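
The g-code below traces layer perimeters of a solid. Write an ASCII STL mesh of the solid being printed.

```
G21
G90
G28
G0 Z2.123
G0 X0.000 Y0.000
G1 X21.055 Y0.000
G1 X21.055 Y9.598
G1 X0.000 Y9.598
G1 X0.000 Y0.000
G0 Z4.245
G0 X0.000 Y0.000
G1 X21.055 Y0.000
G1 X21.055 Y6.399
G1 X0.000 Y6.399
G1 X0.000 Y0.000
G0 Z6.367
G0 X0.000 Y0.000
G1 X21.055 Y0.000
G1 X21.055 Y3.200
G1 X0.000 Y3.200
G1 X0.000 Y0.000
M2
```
solid part
  facet normal 0.0000 0.0000 -1.0000
    outer loop
      vertex 21.055 12.798 0.000
      vertex 21.055 0.000 0.000
      vertex 0.000 0.000 0.000
    endloop
  endfacet
  facet normal 0.0000 0.0000 -1.0000
    outer loop
      vertex 0.000 12.798 0.000
      vertex 21.055 12.798 0.000
      vertex 0.000 0.000 0.000
    endloop
  endfacet
  facet normal 0.0000 -1.0000 0.0000
    outer loop
      vertex 0.000 0.000 0.000
      vertex 21.055 0.000 0.000
      vertex 21.055 0.000 8.490
    endloop
  endfacet
  facet normal 0.0000 -1.0000 0.0000
    outer loop
      vertex 0.000 0.000 0.000
      vertex 21.055 0.000 8.490
      vertex 0.000 0.000 8.490
    endloop
  endfacet
  facet normal 0.0000 0.5528 0.8333
    outer loop
      vertex 0.000 0.000 8.490
      vertex 21.055 0.000 8.490
      vertex 21.055 12.798 0.000
    endloop
  endfacet
  facet normal 0.0000 0.5528 0.8333
    outer loop
      vertex 0.000 0.000 8.490
      vertex 21.055 12.798 0.000
      vertex 0.000 12.798 0.000
    endloop
  endfacet
  facet normal -1.0000 0.0000 0.0000
    outer loop
      vertex 0.000 0.000 8.490
      vertex 0.000 12.798 0.000
      vertex 0.000 0.000 0.000
    endloop
  endfacet
  facet normal 1.0000 0.0000 0.0000
    outer loop
      vertex 21.055 0.000 0.000
      vertex 21.055 12.798 0.000
      vertex 21.055 0.000 8.490
    endloop
  endfacet
endsolid part

The G0 Z moves step by Δz≈2.123 mm. The G1 loops shrink linearly with z, so the solid tapers from its base footprint up to z≈8.49. Closing with a flat bottom cap and the tapered top and triangulating gives 8 facets — a wedge (ramp): 21.1 × 12.8 mm base, rising to 8.49 mm along the y=0 edge and sloping linearly to z=0 at y=12.8.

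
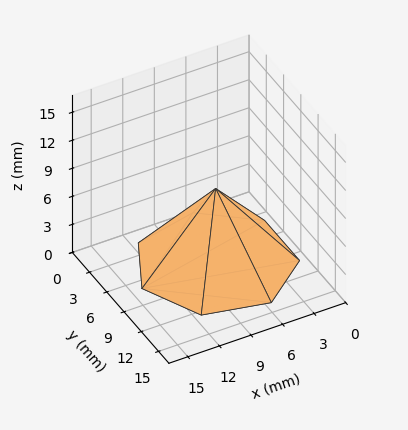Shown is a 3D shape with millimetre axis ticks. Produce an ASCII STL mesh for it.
Reading the render: the shape is a regular 7-sided pyramid, base circumscribed radius ≈ 7 mm, apex at z ≈ 8 mm (dimensions read to the nearest mm from the axis ticks). For the STL, each face is triangulated and given an outward normal.

solid part
  facet normal 0.0000 0.0000 -1.0000
    outer loop
      vertex 5.44 13.82 0.00
      vertex 11.36 12.47 0.00
      vertex 14.00 7.00 0.00
    endloop
  endfacet
  facet normal 0.0000 0.0000 -1.0000
    outer loop
      vertex 0.69 10.04 0.00
      vertex 5.44 13.82 0.00
      vertex 14.00 7.00 0.00
    endloop
  endfacet
  facet normal 0.0000 0.0000 -1.0000
    outer loop
      vertex 0.69 3.96 0.00
      vertex 0.69 10.04 0.00
      vertex 14.00 7.00 0.00
    endloop
  endfacet
  facet normal 0.0000 0.0000 -1.0000
    outer loop
      vertex 5.44 0.18 0.00
      vertex 0.69 3.96 0.00
      vertex 14.00 7.00 0.00
    endloop
  endfacet
  facet normal 0.0000 0.0000 -1.0000
    outer loop
      vertex 11.36 1.53 0.00
      vertex 5.44 0.18 0.00
      vertex 14.00 7.00 0.00
    endloop
  endfacet
  facet normal 0.7074 0.3414 0.6189
    outer loop
      vertex 14.00 7.00 0.00
      vertex 11.36 12.47 0.00
      vertex 7.00 7.00 8.00
    endloop
  endfacet
  facet normal 0.1746 0.7659 0.6188
    outer loop
      vertex 11.36 12.47 0.00
      vertex 5.44 13.82 0.00
      vertex 7.00 7.00 8.00
    endloop
  endfacet
  facet normal -0.4890 0.6144 0.6192
    outer loop
      vertex 5.44 13.82 0.00
      vertex 0.69 10.04 0.00
      vertex 7.00 7.00 8.00
    endloop
  endfacet
  facet normal -0.7852 0.0000 0.6193
    outer loop
      vertex 0.69 10.04 0.00
      vertex 0.69 3.96 0.00
      vertex 7.00 7.00 8.00
    endloop
  endfacet
  facet normal -0.4890 -0.6144 0.6192
    outer loop
      vertex 0.69 3.96 0.00
      vertex 5.44 0.18 0.00
      vertex 7.00 7.00 8.00
    endloop
  endfacet
  facet normal 0.1746 -0.7659 0.6188
    outer loop
      vertex 5.44 0.18 0.00
      vertex 11.36 1.53 0.00
      vertex 7.00 7.00 8.00
    endloop
  endfacet
  facet normal 0.7074 -0.3414 0.6189
    outer loop
      vertex 11.36 1.53 0.00
      vertex 14.00 7.00 0.00
      vertex 7.00 7.00 8.00
    endloop
  endfacet
endsolid part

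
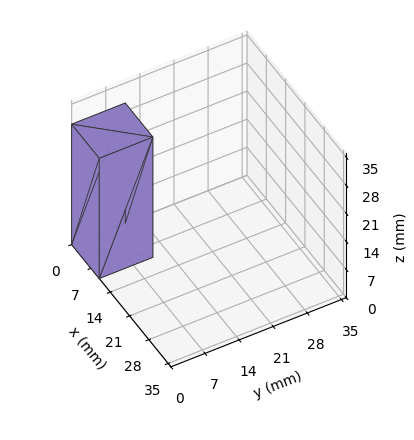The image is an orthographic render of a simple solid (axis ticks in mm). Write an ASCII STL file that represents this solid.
Reading the render: the shape is a rectangular box, roughly 10 × 11 mm footprint and 30 mm tall (dimensions read to the nearest mm from the axis ticks). For the STL, each face is triangulated and given an outward normal.

solid part
  facet normal 0.0000 0.0000 -1.0000
    outer loop
      vertex 10.00 11.00 0.00
      vertex 10.00 0.00 0.00
      vertex 0.00 0.00 0.00
    endloop
  endfacet
  facet normal 0.0000 0.0000 -1.0000
    outer loop
      vertex 0.00 11.00 0.00
      vertex 10.00 11.00 0.00
      vertex 0.00 0.00 0.00
    endloop
  endfacet
  facet normal 0.0000 0.0000 1.0000
    outer loop
      vertex 0.00 0.00 30.00
      vertex 10.00 0.00 30.00
      vertex 10.00 11.00 30.00
    endloop
  endfacet
  facet normal 0.0000 0.0000 1.0000
    outer loop
      vertex 0.00 0.00 30.00
      vertex 10.00 11.00 30.00
      vertex 0.00 11.00 30.00
    endloop
  endfacet
  facet normal 0.0000 -1.0000 0.0000
    outer loop
      vertex 0.00 0.00 0.00
      vertex 10.00 0.00 0.00
      vertex 10.00 0.00 30.00
    endloop
  endfacet
  facet normal 0.0000 -1.0000 0.0000
    outer loop
      vertex 0.00 0.00 0.00
      vertex 10.00 0.00 30.00
      vertex 0.00 0.00 30.00
    endloop
  endfacet
  facet normal 0.0000 1.0000 0.0000
    outer loop
      vertex 10.00 11.00 30.00
      vertex 10.00 11.00 0.00
      vertex 0.00 11.00 0.00
    endloop
  endfacet
  facet normal 0.0000 1.0000 0.0000
    outer loop
      vertex 0.00 11.00 30.00
      vertex 10.00 11.00 30.00
      vertex 0.00 11.00 0.00
    endloop
  endfacet
  facet normal -1.0000 0.0000 0.0000
    outer loop
      vertex 0.00 11.00 30.00
      vertex 0.00 11.00 0.00
      vertex 0.00 0.00 0.00
    endloop
  endfacet
  facet normal -1.0000 0.0000 0.0000
    outer loop
      vertex 0.00 0.00 30.00
      vertex 0.00 11.00 30.00
      vertex 0.00 0.00 0.00
    endloop
  endfacet
  facet normal 1.0000 0.0000 0.0000
    outer loop
      vertex 10.00 0.00 0.00
      vertex 10.00 11.00 0.00
      vertex 10.00 11.00 30.00
    endloop
  endfacet
  facet normal 1.0000 0.0000 0.0000
    outer loop
      vertex 10.00 0.00 0.00
      vertex 10.00 11.00 30.00
      vertex 10.00 0.00 30.00
    endloop
  endfacet
endsolid part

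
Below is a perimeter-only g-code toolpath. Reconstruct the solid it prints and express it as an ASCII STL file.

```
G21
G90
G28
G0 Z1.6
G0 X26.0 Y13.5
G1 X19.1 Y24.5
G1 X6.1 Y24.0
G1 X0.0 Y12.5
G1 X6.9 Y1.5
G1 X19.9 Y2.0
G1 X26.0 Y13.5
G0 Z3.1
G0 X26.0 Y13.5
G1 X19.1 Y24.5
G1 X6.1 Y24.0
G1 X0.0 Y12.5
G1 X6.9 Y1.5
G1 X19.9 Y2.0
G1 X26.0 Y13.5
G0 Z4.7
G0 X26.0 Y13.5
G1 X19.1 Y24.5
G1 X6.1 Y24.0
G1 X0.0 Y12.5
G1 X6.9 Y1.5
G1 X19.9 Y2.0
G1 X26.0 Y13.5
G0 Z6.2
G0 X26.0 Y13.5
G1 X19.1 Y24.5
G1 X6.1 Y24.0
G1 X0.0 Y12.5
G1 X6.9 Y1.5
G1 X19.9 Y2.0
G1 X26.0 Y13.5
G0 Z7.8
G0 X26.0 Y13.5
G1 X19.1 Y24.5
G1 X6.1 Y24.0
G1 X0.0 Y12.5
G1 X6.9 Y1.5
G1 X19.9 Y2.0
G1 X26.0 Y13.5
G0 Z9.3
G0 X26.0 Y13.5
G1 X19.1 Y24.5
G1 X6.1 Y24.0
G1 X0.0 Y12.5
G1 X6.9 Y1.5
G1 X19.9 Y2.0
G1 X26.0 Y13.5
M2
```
solid part
  facet normal 0.0000 0.0000 -1.0000
    outer loop
      vertex 6.1 24.0 0.0
      vertex 19.1 24.5 0.0
      vertex 26.0 13.5 0.0
    endloop
  endfacet
  facet normal 0.0000 0.0000 -1.0000
    outer loop
      vertex 0.0 12.5 0.0
      vertex 6.1 24.0 0.0
      vertex 26.0 13.5 0.0
    endloop
  endfacet
  facet normal 0.0000 0.0000 -1.0000
    outer loop
      vertex 6.9 1.5 0.0
      vertex 0.0 12.5 0.0
      vertex 26.0 13.5 0.0
    endloop
  endfacet
  facet normal 0.0000 0.0000 -1.0000
    outer loop
      vertex 19.9 2.0 0.0
      vertex 6.9 1.5 0.0
      vertex 26.0 13.5 0.0
    endloop
  endfacet
  facet normal 0.0000 0.0000 1.0000
    outer loop
      vertex 26.0 13.5 9.3
      vertex 19.1 24.5 9.3
      vertex 6.1 24.0 9.3
    endloop
  endfacet
  facet normal 0.0000 0.0000 1.0000
    outer loop
      vertex 26.0 13.5 9.3
      vertex 6.1 24.0 9.3
      vertex 0.0 12.5 9.3
    endloop
  endfacet
  facet normal 0.0000 0.0000 1.0000
    outer loop
      vertex 26.0 13.5 9.3
      vertex 0.0 12.5 9.3
      vertex 6.9 1.5 9.3
    endloop
  endfacet
  facet normal 0.0000 0.0000 1.0000
    outer loop
      vertex 26.0 13.5 9.3
      vertex 6.9 1.5 9.3
      vertex 19.9 2.0 9.3
    endloop
  endfacet
  facet normal 0.8471 0.5314 0.0000
    outer loop
      vertex 26.0 13.5 0.0
      vertex 19.1 24.5 0.0
      vertex 19.1 24.5 9.3
    endloop
  endfacet
  facet normal 0.8471 0.5314 0.0000
    outer loop
      vertex 26.0 13.5 0.0
      vertex 19.1 24.5 9.3
      vertex 26.0 13.5 9.3
    endloop
  endfacet
  facet normal -0.0384 0.9993 0.0000
    outer loop
      vertex 19.1 24.5 0.0
      vertex 6.1 24.0 0.0
      vertex 6.1 24.0 9.3
    endloop
  endfacet
  facet normal -0.0384 0.9993 0.0000
    outer loop
      vertex 19.1 24.5 0.0
      vertex 6.1 24.0 9.3
      vertex 19.1 24.5 9.3
    endloop
  endfacet
  facet normal -0.8834 0.4686 0.0000
    outer loop
      vertex 6.1 24.0 0.0
      vertex 0.0 12.5 0.0
      vertex 0.0 12.5 9.3
    endloop
  endfacet
  facet normal -0.8834 0.4686 0.0000
    outer loop
      vertex 6.1 24.0 0.0
      vertex 0.0 12.5 9.3
      vertex 6.1 24.0 9.3
    endloop
  endfacet
  facet normal -0.8471 -0.5314 0.0000
    outer loop
      vertex 0.0 12.5 0.0
      vertex 6.9 1.5 0.0
      vertex 6.9 1.5 9.3
    endloop
  endfacet
  facet normal -0.8471 -0.5314 0.0000
    outer loop
      vertex 0.0 12.5 0.0
      vertex 6.9 1.5 9.3
      vertex 0.0 12.5 9.3
    endloop
  endfacet
  facet normal 0.0384 -0.9993 0.0000
    outer loop
      vertex 6.9 1.5 0.0
      vertex 19.9 2.0 0.0
      vertex 19.9 2.0 9.3
    endloop
  endfacet
  facet normal 0.0384 -0.9993 0.0000
    outer loop
      vertex 6.9 1.5 0.0
      vertex 19.9 2.0 9.3
      vertex 6.9 1.5 9.3
    endloop
  endfacet
  facet normal 0.8834 -0.4686 0.0000
    outer loop
      vertex 19.9 2.0 0.0
      vertex 26.0 13.5 0.0
      vertex 26.0 13.5 9.3
    endloop
  endfacet
  facet normal 0.8834 -0.4686 0.0000
    outer loop
      vertex 19.9 2.0 0.0
      vertex 26.0 13.5 9.3
      vertex 19.9 2.0 9.3
    endloop
  endfacet
endsolid part

The G0 Z moves step by Δz≈1.6 mm. Every layer's G1 loop is the same polygon, so the solid is a straight extrusion of it from z=0 to z≈9.3. Closing with flat bottom and top caps and triangulating gives 20 facets — a regular 6-sided prism (a cylinder approximated with 6 flat sides), circumscribed radius ≈ 13 mm, height ≈ 9.3 mm.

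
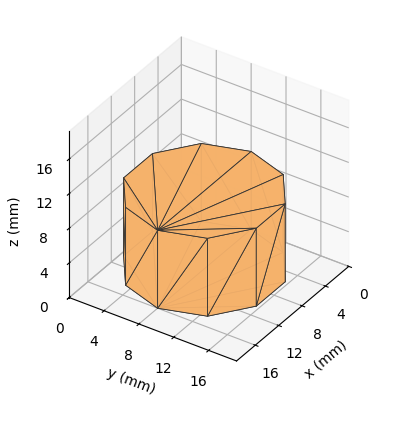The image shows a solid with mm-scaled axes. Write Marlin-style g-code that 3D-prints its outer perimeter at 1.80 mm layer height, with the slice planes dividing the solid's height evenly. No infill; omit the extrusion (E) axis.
Reading the render: the shape is a regular 10-sided prism (a cylinder approximated with 10 flat sides), circumscribed radius ≈ 8 mm, height ≈ 9 mm (dimensions read to the nearest mm from the axis ticks). For the g-code, the solid's height is divided into equal slices at the stated Δz and each level perimeter traced with G1 moves after a G0 lift.

; perimeter-only toolpath
G21 ; units = mm
G90 ; absolute positioning
G28 ; home
; layer 1
G0 Z1.80
G0 X16.00 Y8.00
G1 X14.47 Y12.70
G1 X10.47 Y15.61
G1 X5.53 Y15.61
G1 X1.53 Y12.70
G1 X0.00 Y8.00
G1 X1.53 Y3.30
G1 X5.53 Y0.39
G1 X10.47 Y0.39
G1 X14.47 Y3.30
G1 X16.00 Y8.00
; layer 2
G0 Z3.60
G0 X16.00 Y8.00
G1 X14.47 Y12.70
G1 X10.47 Y15.61
G1 X5.53 Y15.61
G1 X1.53 Y12.70
G1 X0.00 Y8.00
G1 X1.53 Y3.30
G1 X5.53 Y0.39
G1 X10.47 Y0.39
G1 X14.47 Y3.30
G1 X16.00 Y8.00
; layer 3
G0 Z5.40
G0 X16.00 Y8.00
G1 X14.47 Y12.70
G1 X10.47 Y15.61
G1 X5.53 Y15.61
G1 X1.53 Y12.70
G1 X0.00 Y8.00
G1 X1.53 Y3.30
G1 X5.53 Y0.39
G1 X10.47 Y0.39
G1 X14.47 Y3.30
G1 X16.00 Y8.00
; layer 4
G0 Z7.20
G0 X16.00 Y8.00
G1 X14.47 Y12.70
G1 X10.47 Y15.61
G1 X5.53 Y15.61
G1 X1.53 Y12.70
G1 X0.00 Y8.00
G1 X1.53 Y3.30
G1 X5.53 Y0.39
G1 X10.47 Y0.39
G1 X14.47 Y3.30
G1 X16.00 Y8.00
; layer 5
G0 Z9.00
G0 X16.00 Y8.00
G1 X14.47 Y12.70
G1 X10.47 Y15.61
G1 X5.53 Y15.61
G1 X1.53 Y12.70
G1 X0.00 Y8.00
G1 X1.53 Y3.30
G1 X5.53 Y0.39
G1 X10.47 Y0.39
G1 X14.47 Y3.30
G1 X16.00 Y8.00
M2 ; end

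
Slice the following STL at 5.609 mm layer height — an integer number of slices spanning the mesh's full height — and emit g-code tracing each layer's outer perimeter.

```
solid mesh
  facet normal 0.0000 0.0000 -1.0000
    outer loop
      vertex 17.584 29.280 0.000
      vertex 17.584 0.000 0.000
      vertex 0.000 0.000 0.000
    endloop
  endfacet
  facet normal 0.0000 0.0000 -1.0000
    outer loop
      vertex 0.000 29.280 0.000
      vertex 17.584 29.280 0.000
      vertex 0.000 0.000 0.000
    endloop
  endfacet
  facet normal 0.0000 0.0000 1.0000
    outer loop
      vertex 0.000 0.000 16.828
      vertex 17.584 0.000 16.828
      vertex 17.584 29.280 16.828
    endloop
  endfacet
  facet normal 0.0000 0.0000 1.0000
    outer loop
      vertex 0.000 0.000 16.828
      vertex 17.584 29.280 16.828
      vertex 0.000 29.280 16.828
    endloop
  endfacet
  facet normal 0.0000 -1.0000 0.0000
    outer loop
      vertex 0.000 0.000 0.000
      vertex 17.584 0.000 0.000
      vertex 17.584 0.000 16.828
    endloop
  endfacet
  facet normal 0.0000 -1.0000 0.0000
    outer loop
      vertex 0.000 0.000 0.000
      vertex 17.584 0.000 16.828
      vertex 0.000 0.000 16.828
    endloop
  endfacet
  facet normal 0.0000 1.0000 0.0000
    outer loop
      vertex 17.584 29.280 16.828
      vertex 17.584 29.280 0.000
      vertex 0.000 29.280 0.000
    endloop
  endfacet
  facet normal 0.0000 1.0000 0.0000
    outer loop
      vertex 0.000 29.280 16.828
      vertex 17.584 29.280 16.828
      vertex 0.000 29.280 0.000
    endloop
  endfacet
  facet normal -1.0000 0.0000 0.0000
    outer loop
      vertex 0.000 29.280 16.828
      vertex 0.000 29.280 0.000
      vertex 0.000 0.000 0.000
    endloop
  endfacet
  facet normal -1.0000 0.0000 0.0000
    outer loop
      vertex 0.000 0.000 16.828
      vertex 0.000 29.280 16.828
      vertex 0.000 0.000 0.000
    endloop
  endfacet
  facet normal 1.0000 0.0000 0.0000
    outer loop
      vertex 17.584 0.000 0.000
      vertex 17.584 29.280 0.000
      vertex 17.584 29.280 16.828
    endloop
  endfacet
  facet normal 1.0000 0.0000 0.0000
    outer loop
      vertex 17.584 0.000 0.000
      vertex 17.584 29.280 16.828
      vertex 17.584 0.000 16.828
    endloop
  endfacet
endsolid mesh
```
; perimeter-only toolpath
G21 ; units = mm
G90 ; absolute positioning
G28 ; home
; layer 1
G0 Z5.609
G0 X0.000 Y0.000
G1 X17.584 Y0.000
G1 X17.584 Y29.280
G1 X0.000 Y29.280
G1 X0.000 Y0.000
; layer 2
G0 Z11.219
G0 X0.000 Y0.000
G1 X17.584 Y0.000
G1 X17.584 Y29.280
G1 X0.000 Y29.280
G1 X0.000 Y0.000
; layer 3
G0 Z16.828
G0 X0.000 Y0.000
G1 X17.584 Y0.000
G1 X17.584 Y29.280
G1 X0.000 Y29.280
G1 X0.000 Y0.000
M2 ; end

The solid is a rectangular box, roughly 17.6 × 29.3 mm footprint and 16.8 mm tall. Slicing at Δz = 5.609 mm — 3 equal slices spanning the solid's height, so layer i sits at z = i·h/3 — gives 3 non-empty perimeters. Each is a 4-segment closed polygon; G0 lifts to the layer z and rapids to the start vertex, then G1 traces the edges.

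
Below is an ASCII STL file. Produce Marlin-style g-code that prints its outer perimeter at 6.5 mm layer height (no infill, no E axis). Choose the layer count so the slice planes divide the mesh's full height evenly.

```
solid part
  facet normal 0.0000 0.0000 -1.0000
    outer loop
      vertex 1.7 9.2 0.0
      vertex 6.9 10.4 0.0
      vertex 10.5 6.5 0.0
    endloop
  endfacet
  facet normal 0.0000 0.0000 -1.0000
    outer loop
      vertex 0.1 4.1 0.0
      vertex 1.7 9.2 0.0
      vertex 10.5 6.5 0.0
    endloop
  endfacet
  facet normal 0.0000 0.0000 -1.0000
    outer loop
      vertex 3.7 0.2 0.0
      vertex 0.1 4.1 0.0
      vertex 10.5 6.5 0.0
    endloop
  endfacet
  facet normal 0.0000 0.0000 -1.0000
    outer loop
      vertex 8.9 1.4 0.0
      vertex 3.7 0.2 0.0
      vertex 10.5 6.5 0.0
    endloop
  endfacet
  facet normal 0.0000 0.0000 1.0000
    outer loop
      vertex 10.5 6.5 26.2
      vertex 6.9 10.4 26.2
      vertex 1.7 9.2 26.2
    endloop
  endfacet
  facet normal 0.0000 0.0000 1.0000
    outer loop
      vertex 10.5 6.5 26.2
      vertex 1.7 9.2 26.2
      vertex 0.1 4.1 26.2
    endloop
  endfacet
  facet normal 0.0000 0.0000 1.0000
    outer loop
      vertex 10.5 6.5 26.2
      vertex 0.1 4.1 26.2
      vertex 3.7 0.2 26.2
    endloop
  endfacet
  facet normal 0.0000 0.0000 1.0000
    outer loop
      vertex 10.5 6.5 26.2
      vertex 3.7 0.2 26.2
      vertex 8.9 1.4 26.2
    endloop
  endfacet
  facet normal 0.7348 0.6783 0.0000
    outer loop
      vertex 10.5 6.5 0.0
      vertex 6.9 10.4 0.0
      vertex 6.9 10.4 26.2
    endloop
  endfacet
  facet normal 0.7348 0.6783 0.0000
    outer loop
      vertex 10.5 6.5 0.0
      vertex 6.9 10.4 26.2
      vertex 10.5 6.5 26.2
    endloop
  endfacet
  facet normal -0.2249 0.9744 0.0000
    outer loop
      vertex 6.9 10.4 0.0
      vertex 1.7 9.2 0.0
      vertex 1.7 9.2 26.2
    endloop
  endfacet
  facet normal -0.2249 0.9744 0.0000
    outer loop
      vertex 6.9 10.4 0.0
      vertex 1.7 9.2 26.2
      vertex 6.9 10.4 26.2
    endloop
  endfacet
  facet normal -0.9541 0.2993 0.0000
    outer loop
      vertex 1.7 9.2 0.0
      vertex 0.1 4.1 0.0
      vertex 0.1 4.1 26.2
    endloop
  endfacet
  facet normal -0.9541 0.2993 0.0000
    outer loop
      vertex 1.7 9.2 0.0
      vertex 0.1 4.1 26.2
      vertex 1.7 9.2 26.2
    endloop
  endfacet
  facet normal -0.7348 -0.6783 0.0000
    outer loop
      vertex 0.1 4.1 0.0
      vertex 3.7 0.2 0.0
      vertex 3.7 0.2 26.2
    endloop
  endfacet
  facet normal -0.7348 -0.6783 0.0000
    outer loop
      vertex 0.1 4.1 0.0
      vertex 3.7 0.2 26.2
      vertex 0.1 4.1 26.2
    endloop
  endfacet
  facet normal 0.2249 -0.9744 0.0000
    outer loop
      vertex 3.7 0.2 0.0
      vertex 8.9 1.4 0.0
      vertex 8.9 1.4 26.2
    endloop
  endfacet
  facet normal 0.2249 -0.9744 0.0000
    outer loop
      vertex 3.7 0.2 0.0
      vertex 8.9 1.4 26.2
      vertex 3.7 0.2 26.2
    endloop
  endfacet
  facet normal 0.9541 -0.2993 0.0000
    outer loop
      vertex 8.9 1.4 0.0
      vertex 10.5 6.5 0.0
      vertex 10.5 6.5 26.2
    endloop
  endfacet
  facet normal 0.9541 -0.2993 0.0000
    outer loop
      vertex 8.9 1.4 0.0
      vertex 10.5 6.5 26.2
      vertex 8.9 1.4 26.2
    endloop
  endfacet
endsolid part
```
; perimeter-only toolpath
G21 ; units = mm
G90 ; absolute positioning
G28 ; home
; layer 1
G0 Z6.5
G0 X10.5 Y6.5
G1 X6.9 Y10.4
G1 X1.7 Y9.2
G1 X0.1 Y4.1
G1 X3.7 Y0.2
G1 X8.9 Y1.4
G1 X10.5 Y6.5
; layer 2
G0 Z13.1
G0 X10.5 Y6.5
G1 X6.9 Y10.4
G1 X1.7 Y9.2
G1 X0.1 Y4.1
G1 X3.7 Y0.2
G1 X8.9 Y1.4
G1 X10.5 Y6.5
; layer 3
G0 Z19.6
G0 X10.5 Y6.5
G1 X6.9 Y10.4
G1 X1.7 Y9.2
G1 X0.1 Y4.1
G1 X3.7 Y0.2
G1 X8.9 Y1.4
G1 X10.5 Y6.5
; layer 4
G0 Z26.2
G0 X10.5 Y6.5
G1 X6.9 Y10.4
G1 X1.7 Y9.2
G1 X0.1 Y4.1
G1 X3.7 Y0.2
G1 X8.9 Y1.4
G1 X10.5 Y6.5
M2 ; end

The solid is a regular 6-sided prism (a cylinder approximated with 6 flat sides), circumscribed radius ≈ 5.3 mm, height ≈ 26.2 mm. Slicing at Δz = 6.5 mm — 4 equal slices spanning the solid's height, so layer i sits at z = i·h/4 — gives 4 non-empty perimeters. Each is a 6-segment closed polygon; G0 lifts to the layer z and rapids to the start vertex, then G1 traces the edges.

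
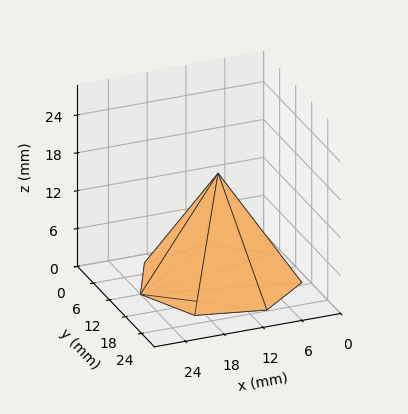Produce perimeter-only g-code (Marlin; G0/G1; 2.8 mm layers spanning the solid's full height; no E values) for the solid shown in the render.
Reading the render: the shape is a regular 7-sided pyramid, base circumscribed radius ≈ 12 mm, apex at z ≈ 17 mm (dimensions read to the nearest mm from the axis ticks). For the g-code, the solid's height is divided into equal slices at the stated Δz and each level perimeter traced with G1 moves after a G0 lift.

; perimeter-only toolpath
G21 ; units = mm
G90 ; absolute positioning
G28 ; home
; layer 1
G0 Z2.8
G0 X22.0 Y12.0
G1 X18.2 Y19.8
G1 X9.8 Y21.7
G1 X3.0 Y16.3
G1 X3.0 Y7.7
G1 X9.8 Y2.3
G1 X18.2 Y4.2
G1 X22.0 Y12.0
; layer 2
G0 Z5.7
G0 X20.0 Y12.0
G1 X17.0 Y18.3
G1 X10.2 Y19.8
G1 X4.8 Y15.5
G1 X4.8 Y8.5
G1 X10.2 Y4.2
G1 X17.0 Y5.7
G1 X20.0 Y12.0
; layer 3
G0 Z8.5
G0 X18.0 Y12.0
G1 X15.8 Y16.7
G1 X10.7 Y17.9
G1 X6.6 Y14.6
G1 X6.6 Y9.4
G1 X10.7 Y6.2
G1 X15.8 Y7.3
G1 X18.0 Y12.0
; layer 4
G0 Z11.3
G0 X16.0 Y12.0
G1 X14.5 Y15.1
G1 X11.1 Y15.9
G1 X8.4 Y13.7
G1 X8.4 Y10.3
G1 X11.1 Y8.1
G1 X14.5 Y8.9
G1 X16.0 Y12.0
; layer 5
G0 Z14.2
G0 X14.0 Y12.0
G1 X13.2 Y13.6
G1 X11.6 Y13.9
G1 X10.2 Y12.9
G1 X10.2 Y11.1
G1 X11.6 Y10.1
G1 X13.2 Y10.4
G1 X14.0 Y12.0
M2 ; end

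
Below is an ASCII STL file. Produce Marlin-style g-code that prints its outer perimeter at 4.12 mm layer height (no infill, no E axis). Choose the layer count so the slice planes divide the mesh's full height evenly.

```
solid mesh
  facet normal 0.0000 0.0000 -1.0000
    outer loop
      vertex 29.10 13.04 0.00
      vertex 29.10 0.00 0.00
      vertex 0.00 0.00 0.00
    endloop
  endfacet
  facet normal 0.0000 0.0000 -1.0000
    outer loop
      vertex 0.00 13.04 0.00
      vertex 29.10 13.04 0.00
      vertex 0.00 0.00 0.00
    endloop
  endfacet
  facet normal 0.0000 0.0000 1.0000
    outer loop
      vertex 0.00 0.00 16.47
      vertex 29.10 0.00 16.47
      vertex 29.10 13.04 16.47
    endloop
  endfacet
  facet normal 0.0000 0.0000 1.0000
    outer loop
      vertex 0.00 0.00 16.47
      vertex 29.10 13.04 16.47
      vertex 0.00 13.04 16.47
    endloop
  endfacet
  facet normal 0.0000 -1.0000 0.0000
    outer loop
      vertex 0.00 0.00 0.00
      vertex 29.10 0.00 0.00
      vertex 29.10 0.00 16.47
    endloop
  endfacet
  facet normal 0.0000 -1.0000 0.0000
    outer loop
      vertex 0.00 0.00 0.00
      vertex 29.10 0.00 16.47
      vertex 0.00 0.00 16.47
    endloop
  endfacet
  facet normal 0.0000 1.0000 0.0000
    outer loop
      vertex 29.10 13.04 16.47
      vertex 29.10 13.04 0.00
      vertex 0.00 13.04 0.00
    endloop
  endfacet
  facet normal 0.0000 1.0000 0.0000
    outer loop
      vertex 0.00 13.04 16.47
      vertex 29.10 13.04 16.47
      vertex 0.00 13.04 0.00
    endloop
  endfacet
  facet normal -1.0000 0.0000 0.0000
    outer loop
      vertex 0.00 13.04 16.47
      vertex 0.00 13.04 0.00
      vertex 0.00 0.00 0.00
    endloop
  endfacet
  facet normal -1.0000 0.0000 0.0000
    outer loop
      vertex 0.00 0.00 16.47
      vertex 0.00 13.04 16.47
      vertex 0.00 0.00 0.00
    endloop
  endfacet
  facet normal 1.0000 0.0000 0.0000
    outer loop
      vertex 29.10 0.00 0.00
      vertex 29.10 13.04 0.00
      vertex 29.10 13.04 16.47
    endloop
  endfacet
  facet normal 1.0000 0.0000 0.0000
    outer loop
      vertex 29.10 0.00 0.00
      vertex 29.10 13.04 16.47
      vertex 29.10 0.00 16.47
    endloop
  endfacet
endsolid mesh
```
; perimeter-only toolpath
G21 ; units = mm
G90 ; absolute positioning
G28 ; home
; layer 1
G0 Z4.12
G0 X0.00 Y0.00
G1 X29.10 Y0.00
G1 X29.10 Y13.04
G1 X0.00 Y13.04
G1 X0.00 Y0.00
; layer 2
G0 Z8.23
G0 X0.00 Y0.00
G1 X29.10 Y0.00
G1 X29.10 Y13.04
G1 X0.00 Y13.04
G1 X0.00 Y0.00
; layer 3
G0 Z12.35
G0 X0.00 Y0.00
G1 X29.10 Y0.00
G1 X29.10 Y13.04
G1 X0.00 Y13.04
G1 X0.00 Y0.00
; layer 4
G0 Z16.47
G0 X0.00 Y0.00
G1 X29.10 Y0.00
G1 X29.10 Y13.04
G1 X0.00 Y13.04
G1 X0.00 Y0.00
M2 ; end

The solid is a rectangular box, roughly 29.1 × 13 mm footprint and 16.5 mm tall. Slicing at Δz = 4.12 mm — 4 equal slices spanning the solid's height, so layer i sits at z = i·h/4 — gives 4 non-empty perimeters. Each is a 4-segment closed polygon; G0 lifts to the layer z and rapids to the start vertex, then G1 traces the edges.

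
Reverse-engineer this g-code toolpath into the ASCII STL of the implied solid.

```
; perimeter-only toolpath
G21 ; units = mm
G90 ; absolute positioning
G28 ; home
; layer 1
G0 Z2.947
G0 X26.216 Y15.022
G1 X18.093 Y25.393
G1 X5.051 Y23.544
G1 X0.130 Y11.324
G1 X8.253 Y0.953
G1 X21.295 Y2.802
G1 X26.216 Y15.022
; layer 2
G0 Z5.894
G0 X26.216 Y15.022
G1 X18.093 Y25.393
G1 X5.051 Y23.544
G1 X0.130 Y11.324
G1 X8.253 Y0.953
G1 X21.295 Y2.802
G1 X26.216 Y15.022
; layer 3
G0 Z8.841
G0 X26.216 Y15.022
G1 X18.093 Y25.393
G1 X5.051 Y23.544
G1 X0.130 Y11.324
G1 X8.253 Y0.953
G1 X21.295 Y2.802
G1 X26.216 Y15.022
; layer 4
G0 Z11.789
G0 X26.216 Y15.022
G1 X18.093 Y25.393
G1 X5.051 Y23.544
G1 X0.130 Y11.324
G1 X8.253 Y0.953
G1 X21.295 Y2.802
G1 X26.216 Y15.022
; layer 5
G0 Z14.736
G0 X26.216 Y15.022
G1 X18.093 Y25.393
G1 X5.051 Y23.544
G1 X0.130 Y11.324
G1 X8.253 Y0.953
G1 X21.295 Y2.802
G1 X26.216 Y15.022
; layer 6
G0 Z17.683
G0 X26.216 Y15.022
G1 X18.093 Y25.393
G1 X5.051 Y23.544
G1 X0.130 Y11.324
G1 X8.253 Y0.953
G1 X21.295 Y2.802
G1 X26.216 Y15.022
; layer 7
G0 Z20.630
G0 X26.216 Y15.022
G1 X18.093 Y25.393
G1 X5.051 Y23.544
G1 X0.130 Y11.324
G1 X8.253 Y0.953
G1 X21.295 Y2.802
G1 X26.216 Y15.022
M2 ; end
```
solid part
  facet normal 0.0000 0.0000 -1.0000
    outer loop
      vertex 5.051 23.544 0.000
      vertex 18.093 25.393 0.000
      vertex 26.216 15.022 0.000
    endloop
  endfacet
  facet normal 0.0000 0.0000 -1.0000
    outer loop
      vertex 0.130 11.324 0.000
      vertex 5.051 23.544 0.000
      vertex 26.216 15.022 0.000
    endloop
  endfacet
  facet normal 0.0000 0.0000 -1.0000
    outer loop
      vertex 8.253 0.953 0.000
      vertex 0.130 11.324 0.000
      vertex 26.216 15.022 0.000
    endloop
  endfacet
  facet normal 0.0000 0.0000 -1.0000
    outer loop
      vertex 21.295 2.802 0.000
      vertex 8.253 0.953 0.000
      vertex 26.216 15.022 0.000
    endloop
  endfacet
  facet normal 0.0000 0.0000 1.0000
    outer loop
      vertex 26.216 15.022 20.630
      vertex 18.093 25.393 20.630
      vertex 5.051 23.544 20.630
    endloop
  endfacet
  facet normal 0.0000 0.0000 1.0000
    outer loop
      vertex 26.216 15.022 20.630
      vertex 5.051 23.544 20.630
      vertex 0.130 11.324 20.630
    endloop
  endfacet
  facet normal 0.0000 0.0000 1.0000
    outer loop
      vertex 26.216 15.022 20.630
      vertex 0.130 11.324 20.630
      vertex 8.253 0.953 20.630
    endloop
  endfacet
  facet normal 0.0000 0.0000 1.0000
    outer loop
      vertex 26.216 15.022 20.630
      vertex 8.253 0.953 20.630
      vertex 21.295 2.802 20.630
    endloop
  endfacet
  facet normal 0.7873 0.6166 0.0000
    outer loop
      vertex 26.216 15.022 0.000
      vertex 18.093 25.393 0.000
      vertex 18.093 25.393 20.630
    endloop
  endfacet
  facet normal 0.7873 0.6166 0.0000
    outer loop
      vertex 26.216 15.022 0.000
      vertex 18.093 25.393 20.630
      vertex 26.216 15.022 20.630
    endloop
  endfacet
  facet normal -0.1404 0.9901 0.0000
    outer loop
      vertex 18.093 25.393 0.000
      vertex 5.051 23.544 0.000
      vertex 5.051 23.544 20.630
    endloop
  endfacet
  facet normal -0.1404 0.9901 0.0000
    outer loop
      vertex 18.093 25.393 0.000
      vertex 5.051 23.544 20.630
      vertex 18.093 25.393 20.630
    endloop
  endfacet
  facet normal -0.9276 0.3735 0.0000
    outer loop
      vertex 5.051 23.544 0.000
      vertex 0.130 11.324 0.000
      vertex 0.130 11.324 20.630
    endloop
  endfacet
  facet normal -0.9276 0.3735 0.0000
    outer loop
      vertex 5.051 23.544 0.000
      vertex 0.130 11.324 20.630
      vertex 5.051 23.544 20.630
    endloop
  endfacet
  facet normal -0.7873 -0.6166 0.0000
    outer loop
      vertex 0.130 11.324 0.000
      vertex 8.253 0.953 0.000
      vertex 8.253 0.953 20.630
    endloop
  endfacet
  facet normal -0.7873 -0.6166 0.0000
    outer loop
      vertex 0.130 11.324 0.000
      vertex 8.253 0.953 20.630
      vertex 0.130 11.324 20.630
    endloop
  endfacet
  facet normal 0.1404 -0.9901 0.0000
    outer loop
      vertex 8.253 0.953 0.000
      vertex 21.295 2.802 0.000
      vertex 21.295 2.802 20.630
    endloop
  endfacet
  facet normal 0.1404 -0.9901 0.0000
    outer loop
      vertex 8.253 0.953 0.000
      vertex 21.295 2.802 20.630
      vertex 8.253 0.953 20.630
    endloop
  endfacet
  facet normal 0.9276 -0.3735 0.0000
    outer loop
      vertex 21.295 2.802 0.000
      vertex 26.216 15.022 0.000
      vertex 26.216 15.022 20.630
    endloop
  endfacet
  facet normal 0.9276 -0.3735 0.0000
    outer loop
      vertex 21.295 2.802 0.000
      vertex 26.216 15.022 20.630
      vertex 21.295 2.802 20.630
    endloop
  endfacet
endsolid part

The G0 Z moves step by Δz≈2.947 mm. Every layer's G1 loop is the same polygon, so the solid is a straight extrusion of it from z=0 to z≈20.6. Closing with flat bottom and top caps and triangulating gives 20 facets — a regular 6-sided prism (a cylinder approximated with 6 flat sides), circumscribed radius ≈ 13.2 mm, height ≈ 20.6 mm.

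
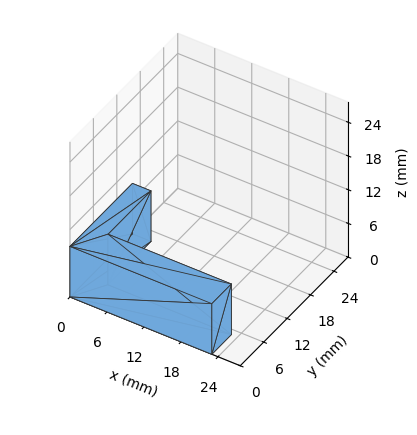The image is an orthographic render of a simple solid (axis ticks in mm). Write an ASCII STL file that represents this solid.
Reading the render: the shape is an L-shaped prism: outer 23 × 16 mm, arm thicknesses ≈ 5 mm (horizontal) and 3 mm (vertical), extruded 9 mm in z (dimensions read to the nearest mm from the axis ticks). For the STL, each face is triangulated and given an outward normal.

solid part
  facet normal 0.0000 0.0000 -1.0000
    outer loop
      vertex 23.000 5.000 0.000
      vertex 23.000 0.000 0.000
      vertex 0.000 0.000 0.000
    endloop
  endfacet
  facet normal 0.0000 0.0000 -1.0000
    outer loop
      vertex 3.000 5.000 0.000
      vertex 23.000 5.000 0.000
      vertex 0.000 0.000 0.000
    endloop
  endfacet
  facet normal 0.0000 0.0000 -1.0000
    outer loop
      vertex 3.000 16.000 0.000
      vertex 3.000 5.000 0.000
      vertex 0.000 0.000 0.000
    endloop
  endfacet
  facet normal 0.0000 0.0000 -1.0000
    outer loop
      vertex 0.000 16.000 0.000
      vertex 3.000 16.000 0.000
      vertex 0.000 0.000 0.000
    endloop
  endfacet
  facet normal 0.0000 0.0000 1.0000
    outer loop
      vertex 0.000 0.000 9.000
      vertex 23.000 0.000 9.000
      vertex 23.000 5.000 9.000
    endloop
  endfacet
  facet normal 0.0000 0.0000 1.0000
    outer loop
      vertex 0.000 0.000 9.000
      vertex 23.000 5.000 9.000
      vertex 3.000 5.000 9.000
    endloop
  endfacet
  facet normal 0.0000 0.0000 1.0000
    outer loop
      vertex 0.000 0.000 9.000
      vertex 3.000 5.000 9.000
      vertex 3.000 16.000 9.000
    endloop
  endfacet
  facet normal 0.0000 0.0000 1.0000
    outer loop
      vertex 0.000 0.000 9.000
      vertex 3.000 16.000 9.000
      vertex 0.000 16.000 9.000
    endloop
  endfacet
  facet normal 0.0000 -1.0000 0.0000
    outer loop
      vertex 0.000 0.000 0.000
      vertex 23.000 0.000 0.000
      vertex 23.000 0.000 9.000
    endloop
  endfacet
  facet normal 0.0000 -1.0000 0.0000
    outer loop
      vertex 0.000 0.000 0.000
      vertex 23.000 0.000 9.000
      vertex 0.000 0.000 9.000
    endloop
  endfacet
  facet normal 1.0000 0.0000 0.0000
    outer loop
      vertex 23.000 0.000 0.000
      vertex 23.000 5.000 0.000
      vertex 23.000 5.000 9.000
    endloop
  endfacet
  facet normal 1.0000 0.0000 0.0000
    outer loop
      vertex 23.000 0.000 0.000
      vertex 23.000 5.000 9.000
      vertex 23.000 0.000 9.000
    endloop
  endfacet
  facet normal 0.0000 1.0000 0.0000
    outer loop
      vertex 23.000 5.000 0.000
      vertex 3.000 5.000 0.000
      vertex 3.000 5.000 9.000
    endloop
  endfacet
  facet normal 0.0000 1.0000 0.0000
    outer loop
      vertex 23.000 5.000 0.000
      vertex 3.000 5.000 9.000
      vertex 23.000 5.000 9.000
    endloop
  endfacet
  facet normal 1.0000 0.0000 0.0000
    outer loop
      vertex 3.000 5.000 0.000
      vertex 3.000 16.000 0.000
      vertex 3.000 16.000 9.000
    endloop
  endfacet
  facet normal 1.0000 0.0000 0.0000
    outer loop
      vertex 3.000 5.000 0.000
      vertex 3.000 16.000 9.000
      vertex 3.000 5.000 9.000
    endloop
  endfacet
  facet normal 0.0000 1.0000 0.0000
    outer loop
      vertex 3.000 16.000 0.000
      vertex 0.000 16.000 0.000
      vertex 0.000 16.000 9.000
    endloop
  endfacet
  facet normal 0.0000 1.0000 0.0000
    outer loop
      vertex 3.000 16.000 0.000
      vertex 0.000 16.000 9.000
      vertex 3.000 16.000 9.000
    endloop
  endfacet
  facet normal -1.0000 0.0000 0.0000
    outer loop
      vertex 0.000 16.000 0.000
      vertex 0.000 0.000 0.000
      vertex 0.000 0.000 9.000
    endloop
  endfacet
  facet normal -1.0000 0.0000 0.0000
    outer loop
      vertex 0.000 16.000 0.000
      vertex 0.000 0.000 9.000
      vertex 0.000 16.000 9.000
    endloop
  endfacet
endsolid part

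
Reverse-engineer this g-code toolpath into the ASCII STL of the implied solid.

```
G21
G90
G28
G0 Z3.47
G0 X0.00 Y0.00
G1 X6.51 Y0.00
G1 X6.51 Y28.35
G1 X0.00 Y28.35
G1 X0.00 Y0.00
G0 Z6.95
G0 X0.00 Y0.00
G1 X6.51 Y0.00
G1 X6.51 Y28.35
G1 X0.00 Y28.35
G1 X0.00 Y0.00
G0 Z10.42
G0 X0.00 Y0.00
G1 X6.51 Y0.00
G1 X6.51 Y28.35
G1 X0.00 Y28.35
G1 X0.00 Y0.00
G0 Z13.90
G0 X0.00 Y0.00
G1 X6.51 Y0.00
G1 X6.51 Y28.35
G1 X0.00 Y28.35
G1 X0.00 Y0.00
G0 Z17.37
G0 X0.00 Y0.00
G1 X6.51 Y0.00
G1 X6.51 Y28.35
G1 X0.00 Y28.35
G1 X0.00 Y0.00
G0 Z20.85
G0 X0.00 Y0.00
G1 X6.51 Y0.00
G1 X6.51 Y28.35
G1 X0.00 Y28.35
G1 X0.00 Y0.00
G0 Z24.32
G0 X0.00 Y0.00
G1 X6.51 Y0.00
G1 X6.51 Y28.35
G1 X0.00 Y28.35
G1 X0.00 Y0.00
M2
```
solid part
  facet normal 0.0000 0.0000 -1.0000
    outer loop
      vertex 6.51 28.35 0.00
      vertex 6.51 0.00 0.00
      vertex 0.00 0.00 0.00
    endloop
  endfacet
  facet normal 0.0000 0.0000 -1.0000
    outer loop
      vertex 0.00 28.35 0.00
      vertex 6.51 28.35 0.00
      vertex 0.00 0.00 0.00
    endloop
  endfacet
  facet normal 0.0000 0.0000 1.0000
    outer loop
      vertex 0.00 0.00 24.32
      vertex 6.51 0.00 24.32
      vertex 6.51 28.35 24.32
    endloop
  endfacet
  facet normal 0.0000 0.0000 1.0000
    outer loop
      vertex 0.00 0.00 24.32
      vertex 6.51 28.35 24.32
      vertex 0.00 28.35 24.32
    endloop
  endfacet
  facet normal 0.0000 -1.0000 0.0000
    outer loop
      vertex 0.00 0.00 0.00
      vertex 6.51 0.00 0.00
      vertex 6.51 0.00 24.32
    endloop
  endfacet
  facet normal 0.0000 -1.0000 0.0000
    outer loop
      vertex 0.00 0.00 0.00
      vertex 6.51 0.00 24.32
      vertex 0.00 0.00 24.32
    endloop
  endfacet
  facet normal 0.0000 1.0000 0.0000
    outer loop
      vertex 6.51 28.35 24.32
      vertex 6.51 28.35 0.00
      vertex 0.00 28.35 0.00
    endloop
  endfacet
  facet normal 0.0000 1.0000 0.0000
    outer loop
      vertex 0.00 28.35 24.32
      vertex 6.51 28.35 24.32
      vertex 0.00 28.35 0.00
    endloop
  endfacet
  facet normal -1.0000 0.0000 0.0000
    outer loop
      vertex 0.00 28.35 24.32
      vertex 0.00 28.35 0.00
      vertex 0.00 0.00 0.00
    endloop
  endfacet
  facet normal -1.0000 0.0000 0.0000
    outer loop
      vertex 0.00 0.00 24.32
      vertex 0.00 28.35 24.32
      vertex 0.00 0.00 0.00
    endloop
  endfacet
  facet normal 1.0000 0.0000 0.0000
    outer loop
      vertex 6.51 0.00 0.00
      vertex 6.51 28.35 0.00
      vertex 6.51 28.35 24.32
    endloop
  endfacet
  facet normal 1.0000 0.0000 0.0000
    outer loop
      vertex 6.51 0.00 0.00
      vertex 6.51 28.35 24.32
      vertex 6.51 0.00 24.32
    endloop
  endfacet
endsolid part

The G0 Z moves step by Δz≈3.47 mm. Every layer's G1 loop is the same polygon, so the solid is a straight extrusion of it from z=0 to z≈24.3. Closing with flat bottom and top caps and triangulating gives 12 facets — a rectangular box, roughly 6.51 × 28.4 mm footprint and 24.3 mm tall.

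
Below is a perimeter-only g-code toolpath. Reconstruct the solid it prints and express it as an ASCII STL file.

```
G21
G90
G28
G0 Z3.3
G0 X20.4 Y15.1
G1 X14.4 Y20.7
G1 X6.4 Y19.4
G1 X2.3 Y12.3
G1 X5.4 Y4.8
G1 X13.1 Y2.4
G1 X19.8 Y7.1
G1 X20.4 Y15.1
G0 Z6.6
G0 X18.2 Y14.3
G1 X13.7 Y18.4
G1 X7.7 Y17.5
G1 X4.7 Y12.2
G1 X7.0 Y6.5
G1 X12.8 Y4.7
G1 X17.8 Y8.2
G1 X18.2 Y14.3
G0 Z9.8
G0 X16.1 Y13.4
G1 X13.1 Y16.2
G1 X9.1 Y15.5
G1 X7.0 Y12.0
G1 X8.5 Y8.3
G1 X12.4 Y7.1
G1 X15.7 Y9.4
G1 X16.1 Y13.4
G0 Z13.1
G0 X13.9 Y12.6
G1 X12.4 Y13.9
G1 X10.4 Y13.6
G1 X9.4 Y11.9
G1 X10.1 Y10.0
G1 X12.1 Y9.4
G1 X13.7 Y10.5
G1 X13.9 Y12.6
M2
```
solid part
  facet normal 0.0000 0.0000 -1.0000
    outer loop
      vertex 5.1 21.3 0.0
      vertex 15.1 22.9 0.0
      vertex 22.6 16.0 0.0
    endloop
  endfacet
  facet normal 0.0000 0.0000 -1.0000
    outer loop
      vertex 0.0 12.5 0.0
      vertex 5.1 21.3 0.0
      vertex 22.6 16.0 0.0
    endloop
  endfacet
  facet normal 0.0000 0.0000 -1.0000
    outer loop
      vertex 3.8 3.1 0.0
      vertex 0.0 12.5 0.0
      vertex 22.6 16.0 0.0
    endloop
  endfacet
  facet normal 0.0000 0.0000 -1.0000
    outer loop
      vertex 13.5 0.1 0.0
      vertex 3.8 3.1 0.0
      vertex 22.6 16.0 0.0
    endloop
  endfacet
  facet normal 0.0000 0.0000 -1.0000
    outer loop
      vertex 21.8 5.9 0.0
      vertex 13.5 0.1 0.0
      vertex 22.6 16.0 0.0
    endloop
  endfacet
  facet normal 0.5695 0.6190 0.5408
    outer loop
      vertex 22.6 16.0 0.0
      vertex 15.1 22.9 0.0
      vertex 11.7 11.7 16.4
    endloop
  endfacet
  facet normal -0.1330 0.8311 0.5400
    outer loop
      vertex 15.1 22.9 0.0
      vertex 5.1 21.3 0.0
      vertex 11.7 11.7 16.4
    endloop
  endfacet
  facet normal -0.7282 0.4220 0.5401
    outer loop
      vertex 5.1 21.3 0.0
      vertex 0.0 12.5 0.0
      vertex 11.7 11.7 16.4
    endloop
  endfacet
  facet normal -0.7798 -0.3152 0.5409
    outer loop
      vertex 0.0 12.5 0.0
      vertex 3.8 3.1 0.0
      vertex 11.7 11.7 16.4
    endloop
  endfacet
  facet normal -0.2485 -0.8035 0.5410
    outer loop
      vertex 3.8 3.1 0.0
      vertex 13.5 0.1 0.0
      vertex 11.7 11.7 16.4
    endloop
  endfacet
  facet normal 0.4819 -0.6896 0.5406
    outer loop
      vertex 13.5 0.1 0.0
      vertex 21.8 5.9 0.0
      vertex 11.7 11.7 16.4
    endloop
  endfacet
  facet normal 0.8389 -0.0665 0.5402
    outer loop
      vertex 21.8 5.9 0.0
      vertex 22.6 16.0 0.0
      vertex 11.7 11.7 16.4
    endloop
  endfacet
endsolid part

The G0 Z moves step by Δz≈3.3 mm. The G1 loops shrink linearly with z, so the solid tapers from its base footprint up to z≈16.4. Closing with a flat bottom cap and the tapered top and triangulating gives 12 facets — a regular 7-sided pyramid, base circumscribed radius ≈ 11.7 mm, apex at z ≈ 16.4 mm.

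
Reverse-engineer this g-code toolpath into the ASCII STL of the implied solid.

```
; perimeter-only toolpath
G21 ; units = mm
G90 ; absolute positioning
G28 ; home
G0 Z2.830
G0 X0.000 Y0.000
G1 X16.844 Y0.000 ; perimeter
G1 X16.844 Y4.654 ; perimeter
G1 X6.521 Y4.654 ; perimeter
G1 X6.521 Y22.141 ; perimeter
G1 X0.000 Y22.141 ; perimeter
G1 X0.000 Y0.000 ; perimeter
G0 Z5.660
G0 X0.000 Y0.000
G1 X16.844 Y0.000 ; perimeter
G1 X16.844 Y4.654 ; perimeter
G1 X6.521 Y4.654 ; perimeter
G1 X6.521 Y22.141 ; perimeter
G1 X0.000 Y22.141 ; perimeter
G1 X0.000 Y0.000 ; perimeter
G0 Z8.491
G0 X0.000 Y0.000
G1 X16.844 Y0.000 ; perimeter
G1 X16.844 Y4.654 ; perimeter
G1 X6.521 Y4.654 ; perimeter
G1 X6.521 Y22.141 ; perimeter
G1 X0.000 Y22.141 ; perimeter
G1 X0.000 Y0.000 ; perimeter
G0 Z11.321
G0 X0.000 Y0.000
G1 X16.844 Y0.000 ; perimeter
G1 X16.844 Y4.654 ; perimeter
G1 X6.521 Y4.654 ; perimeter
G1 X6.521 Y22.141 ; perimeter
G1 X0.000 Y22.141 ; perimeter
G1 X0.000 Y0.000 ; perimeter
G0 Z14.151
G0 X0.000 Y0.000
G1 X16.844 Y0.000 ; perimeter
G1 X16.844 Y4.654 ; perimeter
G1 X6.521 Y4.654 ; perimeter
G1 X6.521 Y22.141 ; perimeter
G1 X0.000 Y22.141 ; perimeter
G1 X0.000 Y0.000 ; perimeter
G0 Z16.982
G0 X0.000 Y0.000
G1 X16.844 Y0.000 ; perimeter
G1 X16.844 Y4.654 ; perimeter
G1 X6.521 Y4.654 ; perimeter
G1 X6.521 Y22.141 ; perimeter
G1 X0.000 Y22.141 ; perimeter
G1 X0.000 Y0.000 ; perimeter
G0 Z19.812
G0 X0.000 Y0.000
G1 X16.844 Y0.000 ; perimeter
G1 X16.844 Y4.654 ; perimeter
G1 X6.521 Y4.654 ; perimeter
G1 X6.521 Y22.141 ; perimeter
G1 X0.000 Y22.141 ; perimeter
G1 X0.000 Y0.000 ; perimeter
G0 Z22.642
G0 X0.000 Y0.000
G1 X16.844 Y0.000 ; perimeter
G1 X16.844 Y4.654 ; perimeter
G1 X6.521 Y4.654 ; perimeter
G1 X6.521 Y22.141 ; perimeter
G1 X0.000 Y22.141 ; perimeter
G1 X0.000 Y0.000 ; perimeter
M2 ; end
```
solid part
  facet normal 0.0000 0.0000 -1.0000
    outer loop
      vertex 16.844 4.654 0.000
      vertex 16.844 0.000 0.000
      vertex 0.000 0.000 0.000
    endloop
  endfacet
  facet normal 0.0000 0.0000 -1.0000
    outer loop
      vertex 6.521 4.654 0.000
      vertex 16.844 4.654 0.000
      vertex 0.000 0.000 0.000
    endloop
  endfacet
  facet normal 0.0000 0.0000 -1.0000
    outer loop
      vertex 6.521 22.141 0.000
      vertex 6.521 4.654 0.000
      vertex 0.000 0.000 0.000
    endloop
  endfacet
  facet normal 0.0000 0.0000 -1.0000
    outer loop
      vertex 0.000 22.141 0.000
      vertex 6.521 22.141 0.000
      vertex 0.000 0.000 0.000
    endloop
  endfacet
  facet normal 0.0000 0.0000 1.0000
    outer loop
      vertex 0.000 0.000 22.642
      vertex 16.844 0.000 22.642
      vertex 16.844 4.654 22.642
    endloop
  endfacet
  facet normal 0.0000 0.0000 1.0000
    outer loop
      vertex 0.000 0.000 22.642
      vertex 16.844 4.654 22.642
      vertex 6.521 4.654 22.642
    endloop
  endfacet
  facet normal 0.0000 0.0000 1.0000
    outer loop
      vertex 0.000 0.000 22.642
      vertex 6.521 4.654 22.642
      vertex 6.521 22.141 22.642
    endloop
  endfacet
  facet normal 0.0000 0.0000 1.0000
    outer loop
      vertex 0.000 0.000 22.642
      vertex 6.521 22.141 22.642
      vertex 0.000 22.141 22.642
    endloop
  endfacet
  facet normal 0.0000 -1.0000 0.0000
    outer loop
      vertex 0.000 0.000 0.000
      vertex 16.844 0.000 0.000
      vertex 16.844 0.000 22.642
    endloop
  endfacet
  facet normal 0.0000 -1.0000 0.0000
    outer loop
      vertex 0.000 0.000 0.000
      vertex 16.844 0.000 22.642
      vertex 0.000 0.000 22.642
    endloop
  endfacet
  facet normal 1.0000 0.0000 0.0000
    outer loop
      vertex 16.844 0.000 0.000
      vertex 16.844 4.654 0.000
      vertex 16.844 4.654 22.642
    endloop
  endfacet
  facet normal 1.0000 0.0000 0.0000
    outer loop
      vertex 16.844 0.000 0.000
      vertex 16.844 4.654 22.642
      vertex 16.844 0.000 22.642
    endloop
  endfacet
  facet normal 0.0000 1.0000 0.0000
    outer loop
      vertex 16.844 4.654 0.000
      vertex 6.521 4.654 0.000
      vertex 6.521 4.654 22.642
    endloop
  endfacet
  facet normal 0.0000 1.0000 0.0000
    outer loop
      vertex 16.844 4.654 0.000
      vertex 6.521 4.654 22.642
      vertex 16.844 4.654 22.642
    endloop
  endfacet
  facet normal 1.0000 0.0000 0.0000
    outer loop
      vertex 6.521 4.654 0.000
      vertex 6.521 22.141 0.000
      vertex 6.521 22.141 22.642
    endloop
  endfacet
  facet normal 1.0000 0.0000 0.0000
    outer loop
      vertex 6.521 4.654 0.000
      vertex 6.521 22.141 22.642
      vertex 6.521 4.654 22.642
    endloop
  endfacet
  facet normal 0.0000 1.0000 0.0000
    outer loop
      vertex 6.521 22.141 0.000
      vertex 0.000 22.141 0.000
      vertex 0.000 22.141 22.642
    endloop
  endfacet
  facet normal 0.0000 1.0000 0.0000
    outer loop
      vertex 6.521 22.141 0.000
      vertex 0.000 22.141 22.642
      vertex 6.521 22.141 22.642
    endloop
  endfacet
  facet normal -1.0000 0.0000 0.0000
    outer loop
      vertex 0.000 22.141 0.000
      vertex 0.000 0.000 0.000
      vertex 0.000 0.000 22.642
    endloop
  endfacet
  facet normal -1.0000 0.0000 0.0000
    outer loop
      vertex 0.000 22.141 0.000
      vertex 0.000 0.000 22.642
      vertex 0.000 22.141 22.642
    endloop
  endfacet
endsolid part

The G0 Z moves step by Δz≈2.830 mm. Every layer's G1 loop is the same polygon, so the solid is a straight extrusion of it from z=0 to z≈22.6. Closing with flat bottom and top caps and triangulating gives 20 facets — an L-shaped prism: outer 16.8 × 22.1 mm, arm thicknesses ≈ 4.65 mm (horizontal) and 6.52 mm (vertical), extruded 22.6 mm in z.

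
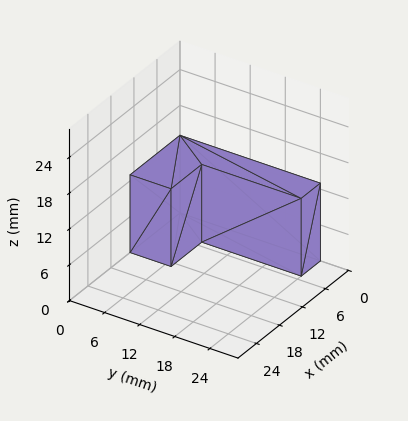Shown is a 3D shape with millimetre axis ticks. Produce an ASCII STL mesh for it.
Reading the render: the shape is an L-shaped prism: outer 13 × 24 mm, arm thicknesses ≈ 7 mm (horizontal) and 5 mm (vertical), extruded 13 mm in z (dimensions read to the nearest mm from the axis ticks). For the STL, each face is triangulated and given an outward normal.

solid part
  facet normal 0.0000 0.0000 -1.0000
    outer loop
      vertex 13.0 7.0 0.0
      vertex 13.0 0.0 0.0
      vertex 0.0 0.0 0.0
    endloop
  endfacet
  facet normal 0.0000 0.0000 -1.0000
    outer loop
      vertex 5.0 7.0 0.0
      vertex 13.0 7.0 0.0
      vertex 0.0 0.0 0.0
    endloop
  endfacet
  facet normal 0.0000 0.0000 -1.0000
    outer loop
      vertex 5.0 24.0 0.0
      vertex 5.0 7.0 0.0
      vertex 0.0 0.0 0.0
    endloop
  endfacet
  facet normal 0.0000 0.0000 -1.0000
    outer loop
      vertex 0.0 24.0 0.0
      vertex 5.0 24.0 0.0
      vertex 0.0 0.0 0.0
    endloop
  endfacet
  facet normal 0.0000 0.0000 1.0000
    outer loop
      vertex 0.0 0.0 13.0
      vertex 13.0 0.0 13.0
      vertex 13.0 7.0 13.0
    endloop
  endfacet
  facet normal 0.0000 0.0000 1.0000
    outer loop
      vertex 0.0 0.0 13.0
      vertex 13.0 7.0 13.0
      vertex 5.0 7.0 13.0
    endloop
  endfacet
  facet normal 0.0000 0.0000 1.0000
    outer loop
      vertex 0.0 0.0 13.0
      vertex 5.0 7.0 13.0
      vertex 5.0 24.0 13.0
    endloop
  endfacet
  facet normal 0.0000 0.0000 1.0000
    outer loop
      vertex 0.0 0.0 13.0
      vertex 5.0 24.0 13.0
      vertex 0.0 24.0 13.0
    endloop
  endfacet
  facet normal 0.0000 -1.0000 0.0000
    outer loop
      vertex 0.0 0.0 0.0
      vertex 13.0 0.0 0.0
      vertex 13.0 0.0 13.0
    endloop
  endfacet
  facet normal 0.0000 -1.0000 0.0000
    outer loop
      vertex 0.0 0.0 0.0
      vertex 13.0 0.0 13.0
      vertex 0.0 0.0 13.0
    endloop
  endfacet
  facet normal 1.0000 0.0000 0.0000
    outer loop
      vertex 13.0 0.0 0.0
      vertex 13.0 7.0 0.0
      vertex 13.0 7.0 13.0
    endloop
  endfacet
  facet normal 1.0000 0.0000 0.0000
    outer loop
      vertex 13.0 0.0 0.0
      vertex 13.0 7.0 13.0
      vertex 13.0 0.0 13.0
    endloop
  endfacet
  facet normal 0.0000 1.0000 0.0000
    outer loop
      vertex 13.0 7.0 0.0
      vertex 5.0 7.0 0.0
      vertex 5.0 7.0 13.0
    endloop
  endfacet
  facet normal 0.0000 1.0000 0.0000
    outer loop
      vertex 13.0 7.0 0.0
      vertex 5.0 7.0 13.0
      vertex 13.0 7.0 13.0
    endloop
  endfacet
  facet normal 1.0000 0.0000 0.0000
    outer loop
      vertex 5.0 7.0 0.0
      vertex 5.0 24.0 0.0
      vertex 5.0 24.0 13.0
    endloop
  endfacet
  facet normal 1.0000 0.0000 0.0000
    outer loop
      vertex 5.0 7.0 0.0
      vertex 5.0 24.0 13.0
      vertex 5.0 7.0 13.0
    endloop
  endfacet
  facet normal 0.0000 1.0000 0.0000
    outer loop
      vertex 5.0 24.0 0.0
      vertex 0.0 24.0 0.0
      vertex 0.0 24.0 13.0
    endloop
  endfacet
  facet normal 0.0000 1.0000 0.0000
    outer loop
      vertex 5.0 24.0 0.0
      vertex 0.0 24.0 13.0
      vertex 5.0 24.0 13.0
    endloop
  endfacet
  facet normal -1.0000 0.0000 0.0000
    outer loop
      vertex 0.0 24.0 0.0
      vertex 0.0 0.0 0.0
      vertex 0.0 0.0 13.0
    endloop
  endfacet
  facet normal -1.0000 0.0000 0.0000
    outer loop
      vertex 0.0 24.0 0.0
      vertex 0.0 0.0 13.0
      vertex 0.0 24.0 13.0
    endloop
  endfacet
endsolid part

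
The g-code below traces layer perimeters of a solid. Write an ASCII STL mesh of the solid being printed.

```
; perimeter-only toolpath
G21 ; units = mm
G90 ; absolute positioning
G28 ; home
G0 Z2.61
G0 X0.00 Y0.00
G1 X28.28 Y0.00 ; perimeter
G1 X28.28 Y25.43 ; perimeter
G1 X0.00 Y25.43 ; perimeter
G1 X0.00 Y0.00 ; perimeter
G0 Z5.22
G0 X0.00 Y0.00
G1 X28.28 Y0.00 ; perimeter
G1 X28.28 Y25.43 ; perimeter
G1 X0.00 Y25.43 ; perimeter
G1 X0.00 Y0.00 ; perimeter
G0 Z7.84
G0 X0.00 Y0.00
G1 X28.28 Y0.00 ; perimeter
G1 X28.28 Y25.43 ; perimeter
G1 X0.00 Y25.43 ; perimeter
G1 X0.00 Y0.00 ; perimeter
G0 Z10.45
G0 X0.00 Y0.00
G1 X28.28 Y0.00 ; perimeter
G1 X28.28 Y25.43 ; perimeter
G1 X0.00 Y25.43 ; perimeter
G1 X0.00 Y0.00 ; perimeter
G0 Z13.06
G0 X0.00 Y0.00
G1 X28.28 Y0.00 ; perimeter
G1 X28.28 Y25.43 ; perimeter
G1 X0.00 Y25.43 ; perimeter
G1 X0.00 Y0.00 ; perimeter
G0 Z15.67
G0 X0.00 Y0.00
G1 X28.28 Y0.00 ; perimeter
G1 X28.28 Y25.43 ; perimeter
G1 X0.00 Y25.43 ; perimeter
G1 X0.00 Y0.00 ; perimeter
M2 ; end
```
solid part
  facet normal 0.0000 0.0000 -1.0000
    outer loop
      vertex 28.28 25.43 0.00
      vertex 28.28 0.00 0.00
      vertex 0.00 0.00 0.00
    endloop
  endfacet
  facet normal 0.0000 0.0000 -1.0000
    outer loop
      vertex 0.00 25.43 0.00
      vertex 28.28 25.43 0.00
      vertex 0.00 0.00 0.00
    endloop
  endfacet
  facet normal 0.0000 0.0000 1.0000
    outer loop
      vertex 0.00 0.00 15.67
      vertex 28.28 0.00 15.67
      vertex 28.28 25.43 15.67
    endloop
  endfacet
  facet normal 0.0000 0.0000 1.0000
    outer loop
      vertex 0.00 0.00 15.67
      vertex 28.28 25.43 15.67
      vertex 0.00 25.43 15.67
    endloop
  endfacet
  facet normal 0.0000 -1.0000 0.0000
    outer loop
      vertex 0.00 0.00 0.00
      vertex 28.28 0.00 0.00
      vertex 28.28 0.00 15.67
    endloop
  endfacet
  facet normal 0.0000 -1.0000 0.0000
    outer loop
      vertex 0.00 0.00 0.00
      vertex 28.28 0.00 15.67
      vertex 0.00 0.00 15.67
    endloop
  endfacet
  facet normal 0.0000 1.0000 0.0000
    outer loop
      vertex 28.28 25.43 15.67
      vertex 28.28 25.43 0.00
      vertex 0.00 25.43 0.00
    endloop
  endfacet
  facet normal 0.0000 1.0000 0.0000
    outer loop
      vertex 0.00 25.43 15.67
      vertex 28.28 25.43 15.67
      vertex 0.00 25.43 0.00
    endloop
  endfacet
  facet normal -1.0000 0.0000 0.0000
    outer loop
      vertex 0.00 25.43 15.67
      vertex 0.00 25.43 0.00
      vertex 0.00 0.00 0.00
    endloop
  endfacet
  facet normal -1.0000 0.0000 0.0000
    outer loop
      vertex 0.00 0.00 15.67
      vertex 0.00 25.43 15.67
      vertex 0.00 0.00 0.00
    endloop
  endfacet
  facet normal 1.0000 0.0000 0.0000
    outer loop
      vertex 28.28 0.00 0.00
      vertex 28.28 25.43 0.00
      vertex 28.28 25.43 15.67
    endloop
  endfacet
  facet normal 1.0000 0.0000 0.0000
    outer loop
      vertex 28.28 0.00 0.00
      vertex 28.28 25.43 15.67
      vertex 28.28 0.00 15.67
    endloop
  endfacet
endsolid part

The G0 Z moves step by Δz≈2.61 mm. Every layer's G1 loop is the same polygon, so the solid is a straight extrusion of it from z=0 to z≈15.7. Closing with flat bottom and top caps and triangulating gives 12 facets — a rectangular box, roughly 28.3 × 25.4 mm footprint and 15.7 mm tall.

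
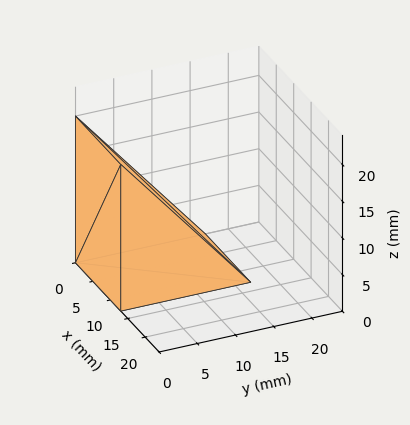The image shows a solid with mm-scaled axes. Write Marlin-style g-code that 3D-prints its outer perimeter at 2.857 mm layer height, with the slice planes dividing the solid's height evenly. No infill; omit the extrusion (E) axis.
Reading the render: the shape is a wedge (ramp): 13 × 17 mm base, rising to 20 mm along the y=0 edge and sloping linearly to z=0 at y=17 (dimensions read to the nearest mm from the axis ticks). For the g-code, the solid's height is divided into equal slices at the stated Δz and each level perimeter traced with G1 moves after a G0 lift.

; perimeter-only toolpath
G21 ; units = mm
G90 ; absolute positioning
G28 ; home
; layer 1
G0 Z2.857
G0 X0.000 Y0.000
G1 X13.000 Y0.000
G1 X13.000 Y14.571
G1 X0.000 Y14.571
G1 X0.000 Y0.000
; layer 2
G0 Z5.714
G0 X0.000 Y0.000
G1 X13.000 Y0.000
G1 X13.000 Y12.143
G1 X0.000 Y12.143
G1 X0.000 Y0.000
; layer 3
G0 Z8.571
G0 X0.000 Y0.000
G1 X13.000 Y0.000
G1 X13.000 Y9.714
G1 X0.000 Y9.714
G1 X0.000 Y0.000
; layer 4
G0 Z11.429
G0 X0.000 Y0.000
G1 X13.000 Y0.000
G1 X13.000 Y7.286
G1 X0.000 Y7.286
G1 X0.000 Y0.000
; layer 5
G0 Z14.286
G0 X0.000 Y0.000
G1 X13.000 Y0.000
G1 X13.000 Y4.857
G1 X0.000 Y4.857
G1 X0.000 Y0.000
; layer 6
G0 Z17.143
G0 X0.000 Y0.000
G1 X13.000 Y0.000
G1 X13.000 Y2.429
G1 X0.000 Y2.429
G1 X0.000 Y0.000
M2 ; end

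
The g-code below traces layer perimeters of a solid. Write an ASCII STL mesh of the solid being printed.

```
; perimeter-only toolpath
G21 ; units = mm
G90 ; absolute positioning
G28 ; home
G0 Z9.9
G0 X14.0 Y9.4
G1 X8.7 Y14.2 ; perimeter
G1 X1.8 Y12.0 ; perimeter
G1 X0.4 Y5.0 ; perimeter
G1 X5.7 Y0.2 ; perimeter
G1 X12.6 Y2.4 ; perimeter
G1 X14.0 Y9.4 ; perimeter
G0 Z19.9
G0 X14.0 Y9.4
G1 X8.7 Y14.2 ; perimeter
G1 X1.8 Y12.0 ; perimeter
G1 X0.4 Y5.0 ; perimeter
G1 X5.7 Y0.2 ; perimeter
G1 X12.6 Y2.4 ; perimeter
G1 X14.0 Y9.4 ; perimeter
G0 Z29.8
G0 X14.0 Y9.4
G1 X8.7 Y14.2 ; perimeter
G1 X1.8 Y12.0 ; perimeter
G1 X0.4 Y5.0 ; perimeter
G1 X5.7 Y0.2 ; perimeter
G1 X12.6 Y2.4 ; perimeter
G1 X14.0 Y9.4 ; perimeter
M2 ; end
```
solid part
  facet normal 0.0000 0.0000 -1.0000
    outer loop
      vertex 1.8 12.0 0.0
      vertex 8.7 14.2 0.0
      vertex 14.0 9.4 0.0
    endloop
  endfacet
  facet normal 0.0000 0.0000 -1.0000
    outer loop
      vertex 0.4 5.0 0.0
      vertex 1.8 12.0 0.0
      vertex 14.0 9.4 0.0
    endloop
  endfacet
  facet normal 0.0000 0.0000 -1.0000
    outer loop
      vertex 5.7 0.2 0.0
      vertex 0.4 5.0 0.0
      vertex 14.0 9.4 0.0
    endloop
  endfacet
  facet normal 0.0000 0.0000 -1.0000
    outer loop
      vertex 12.6 2.4 0.0
      vertex 5.7 0.2 0.0
      vertex 14.0 9.4 0.0
    endloop
  endfacet
  facet normal 0.0000 0.0000 1.0000
    outer loop
      vertex 14.0 9.4 29.8
      vertex 8.7 14.2 29.8
      vertex 1.8 12.0 29.8
    endloop
  endfacet
  facet normal 0.0000 0.0000 1.0000
    outer loop
      vertex 14.0 9.4 29.8
      vertex 1.8 12.0 29.8
      vertex 0.4 5.0 29.8
    endloop
  endfacet
  facet normal 0.0000 0.0000 1.0000
    outer loop
      vertex 14.0 9.4 29.8
      vertex 0.4 5.0 29.8
      vertex 5.7 0.2 29.8
    endloop
  endfacet
  facet normal 0.0000 0.0000 1.0000
    outer loop
      vertex 14.0 9.4 29.8
      vertex 5.7 0.2 29.8
      vertex 12.6 2.4 29.8
    endloop
  endfacet
  facet normal 0.6713 0.7412 0.0000
    outer loop
      vertex 14.0 9.4 0.0
      vertex 8.7 14.2 0.0
      vertex 8.7 14.2 29.8
    endloop
  endfacet
  facet normal 0.6713 0.7412 0.0000
    outer loop
      vertex 14.0 9.4 0.0
      vertex 8.7 14.2 29.8
      vertex 14.0 9.4 29.8
    endloop
  endfacet
  facet normal -0.3038 0.9527 0.0000
    outer loop
      vertex 8.7 14.2 0.0
      vertex 1.8 12.0 0.0
      vertex 1.8 12.0 29.8
    endloop
  endfacet
  facet normal -0.3038 0.9527 0.0000
    outer loop
      vertex 8.7 14.2 0.0
      vertex 1.8 12.0 29.8
      vertex 8.7 14.2 29.8
    endloop
  endfacet
  facet normal -0.9806 0.1961 0.0000
    outer loop
      vertex 1.8 12.0 0.0
      vertex 0.4 5.0 0.0
      vertex 0.4 5.0 29.8
    endloop
  endfacet
  facet normal -0.9806 0.1961 0.0000
    outer loop
      vertex 1.8 12.0 0.0
      vertex 0.4 5.0 29.8
      vertex 1.8 12.0 29.8
    endloop
  endfacet
  facet normal -0.6713 -0.7412 0.0000
    outer loop
      vertex 0.4 5.0 0.0
      vertex 5.7 0.2 0.0
      vertex 5.7 0.2 29.8
    endloop
  endfacet
  facet normal -0.6713 -0.7412 0.0000
    outer loop
      vertex 0.4 5.0 0.0
      vertex 5.7 0.2 29.8
      vertex 0.4 5.0 29.8
    endloop
  endfacet
  facet normal 0.3038 -0.9527 0.0000
    outer loop
      vertex 5.7 0.2 0.0
      vertex 12.6 2.4 0.0
      vertex 12.6 2.4 29.8
    endloop
  endfacet
  facet normal 0.3038 -0.9527 0.0000
    outer loop
      vertex 5.7 0.2 0.0
      vertex 12.6 2.4 29.8
      vertex 5.7 0.2 29.8
    endloop
  endfacet
  facet normal 0.9806 -0.1961 0.0000
    outer loop
      vertex 12.6 2.4 0.0
      vertex 14.0 9.4 0.0
      vertex 14.0 9.4 29.8
    endloop
  endfacet
  facet normal 0.9806 -0.1961 0.0000
    outer loop
      vertex 12.6 2.4 0.0
      vertex 14.0 9.4 29.8
      vertex 12.6 2.4 29.8
    endloop
  endfacet
endsolid part

The G0 Z moves step by Δz≈9.9 mm. Every layer's G1 loop is the same polygon, so the solid is a straight extrusion of it from z=0 to z≈29.8. Closing with flat bottom and top caps and triangulating gives 20 facets — a regular 6-sided prism (a cylinder approximated with 6 flat sides), circumscribed radius ≈ 7.2 mm, height ≈ 29.8 mm.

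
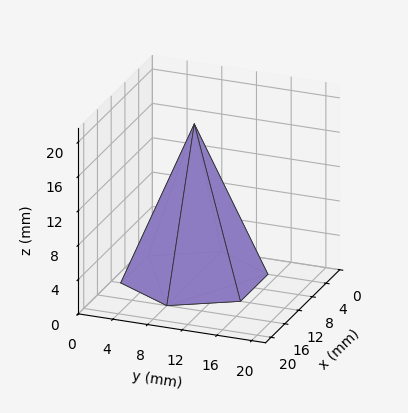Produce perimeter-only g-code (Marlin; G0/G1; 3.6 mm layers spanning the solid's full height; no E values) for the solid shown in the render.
Reading the render: the shape is a regular 6-sided pyramid, base circumscribed radius ≈ 8 mm, apex at z ≈ 18 mm (dimensions read to the nearest mm from the axis ticks). For the g-code, the solid's height is divided into equal slices at the stated Δz and each level perimeter traced with G1 moves after a G0 lift.

; perimeter-only toolpath
G21 ; units = mm
G90 ; absolute positioning
G28 ; home
; layer 1
G0 Z3.6
G0 X14.4 Y8.0
G1 X11.2 Y13.5
G1 X4.8 Y13.5
G1 X1.6 Y8.0
G1 X4.8 Y2.5
G1 X11.2 Y2.5
G1 X14.4 Y8.0
; layer 2
G0 Z7.2
G0 X12.8 Y8.0
G1 X10.4 Y12.1
G1 X5.6 Y12.1
G1 X3.2 Y8.0
G1 X5.6 Y3.9
G1 X10.4 Y3.9
G1 X12.8 Y8.0
; layer 3
G0 Z10.8
G0 X11.2 Y8.0
G1 X9.6 Y10.8
G1 X6.4 Y10.8
G1 X4.8 Y8.0
G1 X6.4 Y5.2
G1 X9.6 Y5.2
G1 X11.2 Y8.0
; layer 4
G0 Z14.4
G0 X9.6 Y8.0
G1 X8.8 Y9.4
G1 X7.2 Y9.4
G1 X6.4 Y8.0
G1 X7.2 Y6.6
G1 X8.8 Y6.6
G1 X9.6 Y8.0
M2 ; end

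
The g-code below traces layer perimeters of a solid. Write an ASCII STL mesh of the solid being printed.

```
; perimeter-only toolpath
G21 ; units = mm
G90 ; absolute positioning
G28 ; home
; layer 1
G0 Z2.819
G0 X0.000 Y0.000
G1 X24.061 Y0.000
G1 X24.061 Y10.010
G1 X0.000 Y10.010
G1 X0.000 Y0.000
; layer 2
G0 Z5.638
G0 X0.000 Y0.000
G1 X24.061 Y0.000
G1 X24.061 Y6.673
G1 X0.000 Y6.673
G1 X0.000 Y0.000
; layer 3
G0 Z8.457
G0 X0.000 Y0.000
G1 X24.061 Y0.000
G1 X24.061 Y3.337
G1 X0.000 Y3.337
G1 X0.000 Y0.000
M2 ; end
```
solid part
  facet normal 0.0000 0.0000 -1.0000
    outer loop
      vertex 24.061 13.347 0.000
      vertex 24.061 0.000 0.000
      vertex 0.000 0.000 0.000
    endloop
  endfacet
  facet normal 0.0000 0.0000 -1.0000
    outer loop
      vertex 0.000 13.347 0.000
      vertex 24.061 13.347 0.000
      vertex 0.000 0.000 0.000
    endloop
  endfacet
  facet normal 0.0000 -1.0000 0.0000
    outer loop
      vertex 0.000 0.000 0.000
      vertex 24.061 0.000 0.000
      vertex 24.061 0.000 11.276
    endloop
  endfacet
  facet normal 0.0000 -1.0000 0.0000
    outer loop
      vertex 0.000 0.000 0.000
      vertex 24.061 0.000 11.276
      vertex 0.000 0.000 11.276
    endloop
  endfacet
  facet normal 0.0000 0.6454 0.7639
    outer loop
      vertex 0.000 0.000 11.276
      vertex 24.061 0.000 11.276
      vertex 24.061 13.347 0.000
    endloop
  endfacet
  facet normal 0.0000 0.6454 0.7639
    outer loop
      vertex 0.000 0.000 11.276
      vertex 24.061 13.347 0.000
      vertex 0.000 13.347 0.000
    endloop
  endfacet
  facet normal -1.0000 0.0000 0.0000
    outer loop
      vertex 0.000 0.000 11.276
      vertex 0.000 13.347 0.000
      vertex 0.000 0.000 0.000
    endloop
  endfacet
  facet normal 1.0000 0.0000 0.0000
    outer loop
      vertex 24.061 0.000 0.000
      vertex 24.061 13.347 0.000
      vertex 24.061 0.000 11.276
    endloop
  endfacet
endsolid part

The G0 Z moves step by Δz≈2.819 mm. The G1 loops shrink linearly with z, so the solid tapers from its base footprint up to z≈11.3. Closing with a flat bottom cap and the tapered top and triangulating gives 8 facets — a wedge (ramp): 24.1 × 13.3 mm base, rising to 11.3 mm along the y=0 edge and sloping linearly to z=0 at y=13.3.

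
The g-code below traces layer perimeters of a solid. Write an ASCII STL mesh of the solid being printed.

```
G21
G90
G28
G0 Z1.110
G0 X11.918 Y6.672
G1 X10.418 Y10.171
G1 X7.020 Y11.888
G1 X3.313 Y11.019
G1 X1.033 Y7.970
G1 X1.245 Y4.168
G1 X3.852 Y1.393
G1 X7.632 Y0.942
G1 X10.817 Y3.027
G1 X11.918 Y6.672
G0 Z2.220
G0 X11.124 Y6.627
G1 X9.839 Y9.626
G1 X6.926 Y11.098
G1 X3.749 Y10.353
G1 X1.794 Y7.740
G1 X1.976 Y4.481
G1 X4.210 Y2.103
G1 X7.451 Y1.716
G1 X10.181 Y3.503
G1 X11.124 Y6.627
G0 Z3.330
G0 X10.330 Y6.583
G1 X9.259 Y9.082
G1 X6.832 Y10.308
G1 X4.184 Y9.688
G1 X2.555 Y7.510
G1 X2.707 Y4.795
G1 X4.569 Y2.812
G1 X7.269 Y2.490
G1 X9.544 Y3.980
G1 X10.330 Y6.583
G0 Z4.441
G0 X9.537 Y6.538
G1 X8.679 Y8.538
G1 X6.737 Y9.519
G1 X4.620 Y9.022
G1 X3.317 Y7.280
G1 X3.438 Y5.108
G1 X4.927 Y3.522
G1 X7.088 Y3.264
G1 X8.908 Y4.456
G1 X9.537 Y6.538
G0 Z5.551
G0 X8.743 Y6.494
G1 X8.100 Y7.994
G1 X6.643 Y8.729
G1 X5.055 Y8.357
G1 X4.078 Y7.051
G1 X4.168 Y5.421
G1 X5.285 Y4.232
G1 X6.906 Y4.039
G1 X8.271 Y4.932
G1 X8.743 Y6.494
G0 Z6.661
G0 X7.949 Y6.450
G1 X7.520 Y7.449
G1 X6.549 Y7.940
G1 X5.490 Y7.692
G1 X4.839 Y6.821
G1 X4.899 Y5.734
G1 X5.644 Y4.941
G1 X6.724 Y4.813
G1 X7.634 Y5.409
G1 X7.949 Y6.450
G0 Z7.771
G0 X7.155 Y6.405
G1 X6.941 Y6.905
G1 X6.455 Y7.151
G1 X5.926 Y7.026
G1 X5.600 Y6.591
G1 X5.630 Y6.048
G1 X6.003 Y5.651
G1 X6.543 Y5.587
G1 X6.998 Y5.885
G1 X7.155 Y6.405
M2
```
solid part
  facet normal 0.0000 0.0000 -1.0000
    outer loop
      vertex 7.114 12.677 0.000
      vertex 10.998 10.715 0.000
      vertex 12.712 6.716 0.000
    endloop
  endfacet
  facet normal 0.0000 0.0000 -1.0000
    outer loop
      vertex 2.878 11.684 0.000
      vertex 7.114 12.677 0.000
      vertex 12.712 6.716 0.000
    endloop
  endfacet
  facet normal 0.0000 0.0000 -1.0000
    outer loop
      vertex 0.272 8.200 0.000
      vertex 2.878 11.684 0.000
      vertex 12.712 6.716 0.000
    endloop
  endfacet
  facet normal 0.0000 0.0000 -1.0000
    outer loop
      vertex 0.514 3.855 0.000
      vertex 0.272 8.200 0.000
      vertex 12.712 6.716 0.000
    endloop
  endfacet
  facet normal 0.0000 0.0000 -1.0000
    outer loop
      vertex 3.493 0.683 0.000
      vertex 0.514 3.855 0.000
      vertex 12.712 6.716 0.000
    endloop
  endfacet
  facet normal 0.0000 0.0000 -1.0000
    outer loop
      vertex 7.814 0.168 0.000
      vertex 3.493 0.683 0.000
      vertex 12.712 6.716 0.000
    endloop
  endfacet
  facet normal 0.0000 0.0000 -1.0000
    outer loop
      vertex 11.454 2.551 0.000
      vertex 7.814 0.168 0.000
      vertex 12.712 6.716 0.000
    endloop
  endfacet
  facet normal 0.7625 0.3268 0.5584
    outer loop
      vertex 12.712 6.716 0.000
      vertex 10.998 10.715 0.000
      vertex 6.361 6.361 8.881
    endloop
  endfacet
  facet normal 0.3741 0.7405 0.5583
    outer loop
      vertex 10.998 10.715 0.000
      vertex 7.114 12.677 0.000
      vertex 6.361 6.361 8.881
    endloop
  endfacet
  facet normal -0.1893 0.8077 0.5584
    outer loop
      vertex 7.114 12.677 0.000
      vertex 2.878 11.684 0.000
      vertex 6.361 6.361 8.881
    endloop
  endfacet
  facet normal -0.6643 0.4969 0.5584
    outer loop
      vertex 2.878 11.684 0.000
      vertex 0.272 8.200 0.000
      vertex 6.361 6.361 8.881
    endloop
  endfacet
  facet normal -0.8283 -0.0461 0.5584
    outer loop
      vertex 0.272 8.200 0.000
      vertex 0.514 3.855 0.000
      vertex 6.361 6.361 8.881
    endloop
  endfacet
  facet normal -0.6047 -0.5679 0.5584
    outer loop
      vertex 0.514 3.855 0.000
      vertex 3.493 0.683 0.000
      vertex 6.361 6.361 8.881
    endloop
  endfacet
  facet normal -0.0982 -0.8238 0.5584
    outer loop
      vertex 3.493 0.683 0.000
      vertex 7.814 0.168 0.000
      vertex 6.361 6.361 8.881
    endloop
  endfacet
  facet normal 0.4544 -0.6941 0.5584
    outer loop
      vertex 7.814 0.168 0.000
      vertex 11.454 2.551 0.000
      vertex 6.361 6.361 8.881
    endloop
  endfacet
  facet normal 0.7942 -0.2399 0.5583
    outer loop
      vertex 11.454 2.551 0.000
      vertex 12.712 6.716 0.000
      vertex 6.361 6.361 8.881
    endloop
  endfacet
endsolid part

The G0 Z moves step by Δz≈1.110 mm. The G1 loops shrink linearly with z, so the solid tapers from its base footprint up to z≈8.88. Closing with a flat bottom cap and the tapered top and triangulating gives 16 facets — a regular 9-sided pyramid, base circumscribed radius ≈ 6.36 mm, apex at z ≈ 8.88 mm.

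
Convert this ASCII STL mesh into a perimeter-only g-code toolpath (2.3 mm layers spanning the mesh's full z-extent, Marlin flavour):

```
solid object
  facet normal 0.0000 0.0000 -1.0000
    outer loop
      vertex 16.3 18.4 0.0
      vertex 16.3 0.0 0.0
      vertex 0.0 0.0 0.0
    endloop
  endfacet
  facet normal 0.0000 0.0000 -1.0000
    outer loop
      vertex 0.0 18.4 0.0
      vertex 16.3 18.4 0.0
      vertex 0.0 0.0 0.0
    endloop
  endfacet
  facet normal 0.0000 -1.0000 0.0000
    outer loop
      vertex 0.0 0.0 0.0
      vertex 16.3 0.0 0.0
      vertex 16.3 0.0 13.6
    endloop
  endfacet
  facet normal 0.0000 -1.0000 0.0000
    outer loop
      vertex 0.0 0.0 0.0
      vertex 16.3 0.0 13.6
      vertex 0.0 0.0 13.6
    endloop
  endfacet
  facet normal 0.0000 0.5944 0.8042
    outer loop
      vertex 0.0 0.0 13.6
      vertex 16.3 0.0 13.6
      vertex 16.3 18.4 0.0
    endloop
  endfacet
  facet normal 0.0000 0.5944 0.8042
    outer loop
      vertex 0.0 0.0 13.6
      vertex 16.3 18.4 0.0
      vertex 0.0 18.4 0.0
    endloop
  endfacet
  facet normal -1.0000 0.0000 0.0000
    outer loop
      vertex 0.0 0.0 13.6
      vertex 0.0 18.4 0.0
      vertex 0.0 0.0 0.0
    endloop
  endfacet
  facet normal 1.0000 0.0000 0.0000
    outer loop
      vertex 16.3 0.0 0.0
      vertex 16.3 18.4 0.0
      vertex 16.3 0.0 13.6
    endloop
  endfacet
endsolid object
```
; perimeter-only toolpath
G21 ; units = mm
G90 ; absolute positioning
G28 ; home
; layer 1
G0 Z2.3
G0 X0.0 Y0.0
G1 X16.3 Y0.0
G1 X16.3 Y15.3
G1 X0.0 Y15.3
G1 X0.0 Y0.0
; layer 2
G0 Z4.5
G0 X0.0 Y0.0
G1 X16.3 Y0.0
G1 X16.3 Y12.3
G1 X0.0 Y12.3
G1 X0.0 Y0.0
; layer 3
G0 Z6.8
G0 X0.0 Y0.0
G1 X16.3 Y0.0
G1 X16.3 Y9.2
G1 X0.0 Y9.2
G1 X0.0 Y0.0
; layer 4
G0 Z9.1
G0 X0.0 Y0.0
G1 X16.3 Y0.0
G1 X16.3 Y6.1
G1 X0.0 Y6.1
G1 X0.0 Y0.0
; layer 5
G0 Z11.3
G0 X0.0 Y0.0
G1 X16.3 Y0.0
G1 X16.3 Y3.1
G1 X0.0 Y3.1
G1 X0.0 Y0.0
M2 ; end

The solid is a wedge (ramp): 16.3 × 18.4 mm base, rising to 13.6 mm along the y=0 edge and sloping linearly to z=0 at y=18.4. Slicing at Δz = 2.3 mm — 6 equal slices spanning the solid's height, so layer i sits at z = i·h/6 — gives 5 non-empty perimeters. Each is a 4-segment closed polygon; G0 lifts to the layer z and rapids to the start vertex, then G1 traces the edges. The cross-section shrinks linearly with z (the slice at the apex is degenerate and omitted).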